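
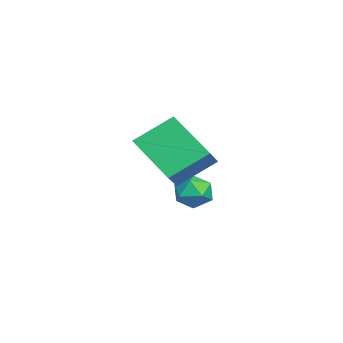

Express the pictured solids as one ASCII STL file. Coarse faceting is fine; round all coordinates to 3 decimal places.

solid 
facet normal -0.603 -0.572 0.556
outer loop
vertex 3.44 -1.125 1.068
vertex 3.105 0.038 1.902
vertex 2.637 -0.899 0.429
endloop
endfacet
facet normal 0.228 -0.791 -0.567
outer loop
vertex 3.735 0.142 -0.582
vertex 3.44 -1.125 1.068
vertex 2.637 -0.899 0.429
endloop
endfacet
facet normal -0.603 -0.572 0.556
outer loop
vertex 2.637 -0.899 0.429
vertex 3.105 0.038 1.902
vertex 2.302 0.264 1.263
endloop
endfacet
facet normal -0.764 0.216 -0.608
outer loop
vertex 2.302 0.264 1.263
vertex 3.735 0.142 -0.582
vertex 2.637 -0.899 0.429
endloop
endfacet
facet normal 0.764 -0.216 0.608
outer loop
vertex 3.44 -1.125 1.068
vertex 4.203 1.079 0.891
vertex 3.105 0.038 1.902
endloop
endfacet
facet normal 0.228 -0.791 -0.567
outer loop
vertex 4.538 -0.084 0.057
vertex 3.44 -1.125 1.068
vertex 3.735 0.142 -0.582
endloop
endfacet
facet normal 0.764 -0.216 0.608
outer loop
vertex 4.538 -0.084 0.057
vertex 4.203 1.079 0.891
vertex 3.44 -1.125 1.068
endloop
endfacet
facet normal -0.228 0.791 0.567
outer loop
vertex 3.105 0.038 1.902
vertex 4.203 1.079 0.891
vertex 2.302 0.264 1.263
endloop
endfacet
facet normal -0.764 0.216 -0.608
outer loop
vertex 3.4 1.305 0.252
vertex 3.735 0.142 -0.582
vertex 2.302 0.264 1.263
endloop
endfacet
facet normal -0.228 0.791 0.567
outer loop
vertex 2.302 0.264 1.263
vertex 4.203 1.079 0.891
vertex 3.4 1.305 0.252
endloop
endfacet
facet normal 0.603 0.572 -0.556
outer loop
vertex 3.4 1.305 0.252
vertex 4.538 -0.084 0.057
vertex 3.735 0.142 -0.582
endloop
endfacet
facet normal 0.603 0.572 -0.556
outer loop
vertex 4.203 1.079 0.891
vertex 4.538 -0.084 0.057
vertex 3.4 1.305 0.252
endloop
endfacet
facet normal -0.557 0.603 0.571
outer loop
vertex -0.287 1.012 -2.352
vertex -0.185 0.592 -1.809
vertex 0.255 1.114 -1.931
endloop
endfacet
facet normal -0.227 0.972 0.057
outer loop
vertex -0.287 1.012 -2.352
vertex 0.255 1.114 -1.931
vertex 0.334 1.173 -2.618
endloop
endfacet
facet normal -0.427 0.701 -0.572
outer loop
vertex -0.287 1.012 -2.352
vertex 0.334 1.173 -2.618
vertex -0.058 0.687 -2.921
endloop
endfacet
facet normal -0.879 0.163 -0.447
outer loop
vertex -0.287 1.012 -2.352
vertex -0.058 0.687 -2.921
vertex -0.379 0.328 -2.421
endloop
endfacet
facet normal -0.960 0.103 0.260
outer loop
vertex -0.287 1.012 -2.352
vertex -0.379 0.328 -2.421
vertex -0.185 0.592 -1.809
endloop
endfacet
facet normal 0.475 0.870 0.129
outer loop
vertex 0.334 1.173 -2.618
vertex 0.255 1.114 -1.931
vertex 0.819 0.852 -2.239
endloop
endfacet
facet normal -0.059 0.274 0.960
outer loop
vertex 0.255 1.114 -1.931
vertex -0.185 0.592 -1.809
vertex 0.498 0.493 -1.739
endloop
endfacet
facet normal -0.711 -0.535 0.456
outer loop
vertex -0.185 0.592 -1.809
vertex -0.379 0.328 -2.421
vertex 0.106 0.007 -2.042
endloop
endfacet
facet normal -0.579 -0.439 -0.687
outer loop
vertex -0.379 0.328 -2.421
vertex -0.058 0.687 -2.921
vertex 0.185 0.066 -2.729
endloop
endfacet
facet normal 0.154 0.431 -0.889
outer loop
vertex -0.058 0.687 -2.921
vertex 0.334 1.173 -2.618
vertex 0.625 0.588 -2.851
endloop
endfacet
facet normal 0.879 -0.163 0.447
outer loop
vertex 0.727 0.168 -2.308
vertex 0.819 0.852 -2.239
vertex 0.498 0.493 -1.739
endloop
endfacet
facet normal 0.427 -0.701 0.572
outer loop
vertex 0.727 0.168 -2.308
vertex 0.498 0.493 -1.739
vertex 0.106 0.007 -2.042
endloop
endfacet
facet normal 0.227 -0.972 -0.057
outer loop
vertex 0.727 0.168 -2.308
vertex 0.106 0.007 -2.042
vertex 0.185 0.066 -2.729
endloop
endfacet
facet normal 0.557 -0.603 -0.571
outer loop
vertex 0.727 0.168 -2.308
vertex 0.185 0.066 -2.729
vertex 0.625 0.588 -2.851
endloop
endfacet
facet normal 0.960 -0.103 -0.260
outer loop
vertex 0.727 0.168 -2.308
vertex 0.625 0.588 -2.851
vertex 0.819 0.852 -2.239
endloop
endfacet
facet normal 0.579 0.439 0.687
outer loop
vertex 0.498 0.493 -1.739
vertex 0.819 0.852 -2.239
vertex 0.255 1.114 -1.931
endloop
endfacet
facet normal -0.154 -0.431 0.889
outer loop
vertex 0.106 0.007 -2.042
vertex 0.498 0.493 -1.739
vertex -0.185 0.592 -1.809
endloop
endfacet
facet normal -0.475 -0.870 -0.129
outer loop
vertex 0.185 0.066 -2.729
vertex 0.106 0.007 -2.042
vertex -0.379 0.328 -2.421
endloop
endfacet
facet normal 0.059 -0.274 -0.960
outer loop
vertex 0.625 0.588 -2.851
vertex 0.185 0.066 -2.729
vertex -0.058 0.687 -2.921
endloop
endfacet
facet normal 0.711 0.535 -0.456
outer loop
vertex 0.819 0.852 -2.239
vertex 0.625 0.588 -2.851
vertex 0.334 1.173 -2.618
endloop
endfacet

endsolid


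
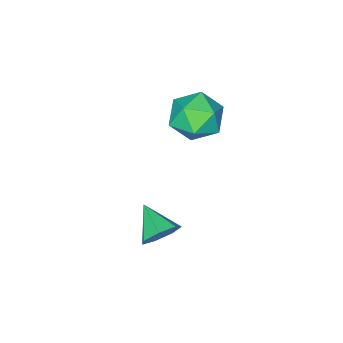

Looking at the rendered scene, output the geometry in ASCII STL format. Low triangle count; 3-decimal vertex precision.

solid 
facet normal 0.195 0.870 -0.453
outer loop
vertex 2.669 -0.076 -3.692
vertex 2.366 -0.297 -4.247
vertex 2.099 0.033 -3.728
endloop
endfacet
facet normal -0.061 0.009 0.998
outer loop
vertex 2.669 -0.076 -3.692
vertex 2.099 0.033 -3.728
vertex 2.134 -1.323 -3.713
endloop
endfacet
facet normal 0.196 0.870 -0.452
outer loop
vertex 2.099 0.033 -3.728
vertex 2.366 -0.297 -4.247
vertex 1.73 -0.106 -4.155
endloop
endfacet
facet normal -0.755 -0.012 0.656
outer loop
vertex 2.099 0.033 -3.728
vertex 1.73 -0.106 -4.155
vertex 2.134 -1.323 -3.713
endloop
endfacet
facet normal 0.196 0.870 -0.452
outer loop
vertex 1.73 -0.106 -4.155
vertex 2.366 -0.297 -4.247
vertex 1.839 -0.389 -4.652
endloop
endfacet
facet normal -0.946 -0.323 -0.024
outer loop
vertex 1.73 -0.106 -4.155
vertex 1.839 -0.389 -4.652
vertex 2.134 -1.323 -3.713
endloop
endfacet
facet normal 0.196 0.870 -0.452
outer loop
vertex 1.839 -0.389 -4.652
vertex 2.366 -0.297 -4.247
vertex 2.345 -0.602 -4.843
endloop
endfacet
facet normal -0.491 -0.690 -0.532
outer loop
vertex 1.839 -0.389 -4.652
vertex 2.345 -0.602 -4.843
vertex 2.134 -1.323 -3.713
endloop
endfacet
facet normal 0.195 0.870 -0.452
outer loop
vertex 2.345 -0.602 -4.843
vertex 2.366 -0.297 -4.247
vertex 2.866 -0.585 -4.586
endloop
endfacet
facet normal 0.265 -0.834 -0.483
outer loop
vertex 2.345 -0.602 -4.843
vertex 2.866 -0.585 -4.586
vertex 2.134 -1.323 -3.713
endloop
endfacet
facet normal 0.195 0.871 -0.452
outer loop
vertex 2.866 -0.585 -4.586
vertex 2.366 -0.297 -4.247
vertex 3.01 -0.351 -4.073
endloop
endfacet
facet normal 0.756 -0.650 0.084
outer loop
vertex 2.866 -0.585 -4.586
vertex 3.01 -0.351 -4.073
vertex 2.134 -1.323 -3.713
endloop
endfacet
facet normal 0.195 0.870 -0.453
outer loop
vertex 3.01 -0.351 -4.073
vertex 2.366 -0.297 -4.247
vertex 2.669 -0.076 -3.692
endloop
endfacet
facet normal 0.610 -0.274 0.744
outer loop
vertex 3.01 -0.351 -4.073
vertex 2.669 -0.076 -3.692
vertex 2.134 -1.323 -3.713
endloop
endfacet
facet normal 0.420 0.763 -0.492
outer loop
vertex -0.767 -2.352 -3.398
vertex -1.368 -1.736 -2.955
vertex -0.513 -1.949 -2.556
endloop
endfacet
facet normal 0.893 0.238 -0.383
outer loop
vertex -0.767 -2.352 -3.398
vertex -0.513 -1.949 -2.556
vertex -0.333 -2.886 -2.718
endloop
endfacet
facet normal 0.636 -0.356 -0.685
outer loop
vertex -0.767 -2.352 -3.398
vertex -0.333 -2.886 -2.718
vertex -1.076 -3.251 -3.218
endloop
endfacet
facet normal 0.004 -0.198 -0.980
outer loop
vertex -0.767 -2.352 -3.398
vertex -1.076 -3.251 -3.218
vertex -1.716 -2.541 -3.364
endloop
endfacet
facet normal -0.129 0.493 -0.860
outer loop
vertex -0.767 -2.352 -3.398
vertex -1.716 -2.541 -3.364
vertex -1.368 -1.736 -2.955
endloop
endfacet
facet normal 0.939 0.125 0.319
outer loop
vertex -0.333 -2.886 -2.718
vertex -0.513 -1.949 -2.556
vertex -0.664 -2.599 -1.856
endloop
endfacet
facet normal 0.175 0.974 0.145
outer loop
vertex -0.513 -1.949 -2.556
vertex -1.368 -1.736 -2.955
vertex -1.304 -1.889 -2.002
endloop
endfacet
facet normal -0.712 0.537 -0.452
outer loop
vertex -1.368 -1.736 -2.955
vertex -1.716 -2.541 -3.364
vertex -2.047 -2.254 -2.502
endloop
endfacet
facet normal -0.496 -0.580 -0.646
outer loop
vertex -1.716 -2.541 -3.364
vertex -1.076 -3.251 -3.218
vertex -1.867 -3.191 -2.664
endloop
endfacet
facet normal 0.524 -0.835 -0.169
outer loop
vertex -1.076 -3.251 -3.218
vertex -0.333 -2.886 -2.718
vertex -1.012 -3.404 -2.265
endloop
endfacet
facet normal -0.004 0.198 0.980
outer loop
vertex -1.613 -2.788 -1.822
vertex -0.664 -2.599 -1.856
vertex -1.304 -1.889 -2.002
endloop
endfacet
facet normal -0.636 0.356 0.685
outer loop
vertex -1.613 -2.788 -1.822
vertex -1.304 -1.889 -2.002
vertex -2.047 -2.254 -2.502
endloop
endfacet
facet normal -0.893 -0.238 0.383
outer loop
vertex -1.613 -2.788 -1.822
vertex -2.047 -2.254 -2.502
vertex -1.867 -3.191 -2.664
endloop
endfacet
facet normal -0.420 -0.763 0.492
outer loop
vertex -1.613 -2.788 -1.822
vertex -1.867 -3.191 -2.664
vertex -1.012 -3.404 -2.265
endloop
endfacet
facet normal 0.129 -0.493 0.860
outer loop
vertex -1.613 -2.788 -1.822
vertex -1.012 -3.404 -2.265
vertex -0.664 -2.599 -1.856
endloop
endfacet
facet normal 0.496 0.580 0.646
outer loop
vertex -1.304 -1.889 -2.002
vertex -0.664 -2.599 -1.856
vertex -0.513 -1.949 -2.556
endloop
endfacet
facet normal -0.524 0.835 0.169
outer loop
vertex -2.047 -2.254 -2.502
vertex -1.304 -1.889 -2.002
vertex -1.368 -1.736 -2.955
endloop
endfacet
facet normal -0.939 -0.125 -0.319
outer loop
vertex -1.867 -3.191 -2.664
vertex -2.047 -2.254 -2.502
vertex -1.716 -2.541 -3.364
endloop
endfacet
facet normal -0.175 -0.974 -0.145
outer loop
vertex -1.012 -3.404 -2.265
vertex -1.867 -3.191 -2.664
vertex -1.076 -3.251 -3.218
endloop
endfacet
facet normal 0.712 -0.537 0.452
outer loop
vertex -0.664 -2.599 -1.856
vertex -1.012 -3.404 -2.265
vertex -0.333 -2.886 -2.718
endloop
endfacet

endsolid


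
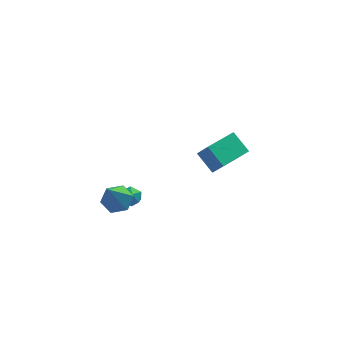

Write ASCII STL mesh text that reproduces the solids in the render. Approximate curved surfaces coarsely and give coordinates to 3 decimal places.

solid 
facet normal 0.247 0.428 -0.869
outer loop
vertex -2.865 -3.486 -0.339
vertex -3.698 -3.396 -0.531
vertex -3.286 -2.772 -0.107
endloop
endfacet
facet normal 0.707 0.196 0.679
outer loop
vertex -2.865 -3.486 -0.339
vertex -3.286 -2.772 -0.107
vertex -4.222 -4.304 1.311
endloop
endfacet
facet normal 0.247 0.428 -0.870
outer loop
vertex -3.286 -2.772 -0.107
vertex -3.698 -3.396 -0.531
vertex -4.119 -2.683 -0.3
endloop
endfacet
facet normal -0.088 0.705 0.704
outer loop
vertex -3.286 -2.772 -0.107
vertex -4.119 -2.683 -0.3
vertex -4.222 -4.304 1.311
endloop
endfacet
facet normal 0.247 0.428 -0.870
outer loop
vertex -4.119 -2.683 -0.3
vertex -3.698 -3.396 -0.531
vertex -4.532 -3.307 -0.724
endloop
endfacet
facet normal -0.876 0.367 0.313
outer loop
vertex -4.119 -2.683 -0.3
vertex -4.532 -3.307 -0.724
vertex -4.222 -4.304 1.311
endloop
endfacet
facet normal 0.247 0.429 -0.869
outer loop
vertex -4.532 -3.307 -0.724
vertex -3.698 -3.396 -0.531
vertex -4.111 -4.02 -0.956
endloop
endfacet
facet normal -0.871 -0.481 -0.103
outer loop
vertex -4.532 -3.307 -0.724
vertex -4.111 -4.02 -0.956
vertex -4.222 -4.304 1.311
endloop
endfacet
facet normal 0.247 0.428 -0.869
outer loop
vertex -4.111 -4.02 -0.956
vertex -3.698 -3.396 -0.531
vertex -3.277 -4.11 -0.763
endloop
endfacet
facet normal -0.077 -0.989 -0.128
outer loop
vertex -4.111 -4.02 -0.956
vertex -3.277 -4.11 -0.763
vertex -4.222 -4.304 1.311
endloop
endfacet
facet normal 0.247 0.428 -0.869
outer loop
vertex -3.277 -4.11 -0.763
vertex -3.698 -3.396 -0.531
vertex -2.865 -3.486 -0.339
endloop
endfacet
facet normal 0.713 -0.650 0.264
outer loop
vertex -3.277 -4.11 -0.763
vertex -2.865 -3.486 -0.339
vertex -4.222 -4.304 1.311
endloop
endfacet
facet normal -0.553 0.567 0.611
outer loop
vertex -3.183 -1.987 -1.365
vertex -3.38 -2.513 -1.055
vertex -2.851 -2.205 -0.862
endloop
endfacet
facet normal 0.024 0.923 0.384
outer loop
vertex -3.183 -1.987 -1.365
vertex -2.851 -2.205 -0.862
vertex -2.542 -1.996 -1.383
endloop
endfacet
facet normal 0.004 0.945 -0.328
outer loop
vertex -3.183 -1.987 -1.365
vertex -2.542 -1.996 -1.383
vertex -2.88 -2.174 -1.899
endloop
endfacet
facet normal -0.586 0.602 -0.543
outer loop
vertex -3.183 -1.987 -1.365
vertex -2.88 -2.174 -1.899
vertex -3.397 -2.494 -1.696
endloop
endfacet
facet normal -0.929 0.369 0.036
outer loop
vertex -3.183 -1.987 -1.365
vertex -3.397 -2.494 -1.696
vertex -3.38 -2.513 -1.055
endloop
endfacet
facet normal 0.601 0.552 0.578
outer loop
vertex -2.542 -1.996 -1.383
vertex -2.851 -2.205 -0.862
vertex -2.343 -2.526 -1.084
endloop
endfacet
facet normal -0.331 -0.023 0.943
outer loop
vertex -2.851 -2.205 -0.862
vertex -3.38 -2.513 -1.055
vertex -2.86 -2.846 -0.881
endloop
endfacet
facet normal -0.939 -0.344 0.015
outer loop
vertex -3.38 -2.513 -1.055
vertex -3.397 -2.494 -1.696
vertex -3.198 -3.024 -1.397
endloop
endfacet
facet normal -0.383 0.033 -0.923
outer loop
vertex -3.397 -2.494 -1.696
vertex -2.88 -2.174 -1.899
vertex -2.889 -2.815 -1.918
endloop
endfacet
facet normal 0.569 0.588 -0.575
outer loop
vertex -2.88 -2.174 -1.899
vertex -2.542 -1.996 -1.383
vertex -2.36 -2.507 -1.725
endloop
endfacet
facet normal 0.586 -0.602 0.543
outer loop
vertex -2.557 -3.033 -1.415
vertex -2.343 -2.526 -1.084
vertex -2.86 -2.846 -0.881
endloop
endfacet
facet normal -0.004 -0.945 0.328
outer loop
vertex -2.557 -3.033 -1.415
vertex -2.86 -2.846 -0.881
vertex -3.198 -3.024 -1.397
endloop
endfacet
facet normal -0.024 -0.923 -0.384
outer loop
vertex -2.557 -3.033 -1.415
vertex -3.198 -3.024 -1.397
vertex -2.889 -2.815 -1.918
endloop
endfacet
facet normal 0.553 -0.567 -0.611
outer loop
vertex -2.557 -3.033 -1.415
vertex -2.889 -2.815 -1.918
vertex -2.36 -2.507 -1.725
endloop
endfacet
facet normal 0.929 -0.369 -0.036
outer loop
vertex -2.557 -3.033 -1.415
vertex -2.36 -2.507 -1.725
vertex -2.343 -2.526 -1.084
endloop
endfacet
facet normal 0.383 -0.033 0.923
outer loop
vertex -2.86 -2.846 -0.881
vertex -2.343 -2.526 -1.084
vertex -2.851 -2.205 -0.862
endloop
endfacet
facet normal -0.569 -0.588 0.575
outer loop
vertex -3.198 -3.024 -1.397
vertex -2.86 -2.846 -0.881
vertex -3.38 -2.513 -1.055
endloop
endfacet
facet normal -0.601 -0.552 -0.578
outer loop
vertex -2.889 -2.815 -1.918
vertex -3.198 -3.024 -1.397
vertex -3.397 -2.494 -1.696
endloop
endfacet
facet normal 0.331 0.023 -0.943
outer loop
vertex -2.36 -2.507 -1.725
vertex -2.889 -2.815 -1.918
vertex -2.88 -2.174 -1.899
endloop
endfacet
facet normal 0.939 0.344 -0.015
outer loop
vertex -2.343 -2.526 -1.084
vertex -2.36 -2.507 -1.725
vertex -2.542 -1.996 -1.383
endloop
endfacet
facet normal -0.448 0.697 0.559
outer loop
vertex 1.863 1.605 -2.17
vertex 3.476 2.68 -2.217
vertex 1.418 2.223 -3.297
endloop
endfacet
facet normal -0.832 -0.555 0.024
outer loop
vertex 2.064 1.22 -4.103
vertex 1.863 1.605 -2.17
vertex 1.418 2.223 -3.297
endloop
endfacet
facet normal -0.448 0.697 0.560
outer loop
vertex 1.418 2.223 -3.297
vertex 3.476 2.68 -2.217
vertex 3.032 3.299 -3.344
endloop
endfacet
facet normal -0.327 0.455 -0.828
outer loop
vertex 3.032 3.299 -3.344
vertex 2.064 1.22 -4.103
vertex 1.418 2.223 -3.297
endloop
endfacet
facet normal 0.327 -0.455 0.828
outer loop
vertex 1.863 1.605 -2.17
vertex 4.122 1.677 -3.023
vertex 3.476 2.68 -2.217
endloop
endfacet
facet normal -0.832 -0.554 0.024
outer loop
vertex 2.508 0.601 -2.976
vertex 1.863 1.605 -2.17
vertex 2.064 1.22 -4.103
endloop
endfacet
facet normal 0.327 -0.455 0.828
outer loop
vertex 2.508 0.601 -2.976
vertex 4.122 1.677 -3.023
vertex 1.863 1.605 -2.17
endloop
endfacet
facet normal 0.832 0.554 -0.023
outer loop
vertex 3.476 2.68 -2.217
vertex 4.122 1.677 -3.023
vertex 3.032 3.299 -3.344
endloop
endfacet
facet normal -0.327 0.455 -0.828
outer loop
vertex 3.677 2.295 -4.15
vertex 2.064 1.22 -4.103
vertex 3.032 3.299 -3.344
endloop
endfacet
facet normal 0.832 0.554 -0.025
outer loop
vertex 3.032 3.299 -3.344
vertex 4.122 1.677 -3.023
vertex 3.677 2.295 -4.15
endloop
endfacet
facet normal 0.448 -0.697 -0.560
outer loop
vertex 3.677 2.295 -4.15
vertex 2.508 0.601 -2.976
vertex 2.064 1.22 -4.103
endloop
endfacet
facet normal 0.448 -0.697 -0.559
outer loop
vertex 4.122 1.677 -3.023
vertex 2.508 0.601 -2.976
vertex 3.677 2.295 -4.15
endloop
endfacet

endsolid


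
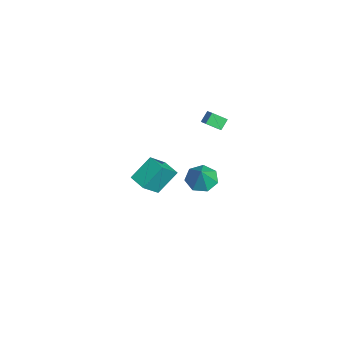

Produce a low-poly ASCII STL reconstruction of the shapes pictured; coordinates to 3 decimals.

solid 
facet normal -0.867 -0.479 0.136
outer loop
vertex 3.212 -2.285 3.425
vertex 2.511 -1.342 2.281
vertex 3.66 -3.445 2.194
endloop
endfacet
facet normal 0.427 -0.575 0.698
outer loop
vertex 4.649 -2.898 2.039
vertex 3.212 -2.285 3.425
vertex 3.66 -3.445 2.194
endloop
endfacet
facet normal -0.867 -0.479 0.135
outer loop
vertex 3.66 -3.445 2.194
vertex 2.511 -1.342 2.281
vertex 2.96 -2.501 1.05
endloop
endfacet
facet normal 0.256 -0.663 -0.704
outer loop
vertex 2.96 -2.501 1.05
vertex 4.649 -2.898 2.039
vertex 3.66 -3.445 2.194
endloop
endfacet
facet normal -0.256 0.663 0.703
outer loop
vertex 3.212 -2.285 3.425
vertex 3.5 -0.795 2.126
vertex 2.511 -1.342 2.281
endloop
endfacet
facet normal 0.427 -0.575 0.697
outer loop
vertex 4.2 -1.739 3.27
vertex 3.212 -2.285 3.425
vertex 4.649 -2.898 2.039
endloop
endfacet
facet normal -0.256 0.663 0.704
outer loop
vertex 4.2 -1.739 3.27
vertex 3.5 -0.795 2.126
vertex 3.212 -2.285 3.425
endloop
endfacet
facet normal -0.427 0.575 -0.697
outer loop
vertex 2.511 -1.342 2.281
vertex 3.5 -0.795 2.126
vertex 2.96 -2.501 1.05
endloop
endfacet
facet normal 0.256 -0.663 -0.703
outer loop
vertex 3.948 -1.955 0.895
vertex 4.649 -2.898 2.039
vertex 2.96 -2.501 1.05
endloop
endfacet
facet normal -0.427 0.575 -0.698
outer loop
vertex 2.96 -2.501 1.05
vertex 3.5 -0.795 2.126
vertex 3.948 -1.955 0.895
endloop
endfacet
facet normal 0.867 0.480 -0.136
outer loop
vertex 3.948 -1.955 0.895
vertex 4.2 -1.739 3.27
vertex 4.649 -2.898 2.039
endloop
endfacet
facet normal 0.867 0.479 -0.136
outer loop
vertex 3.5 -0.795 2.126
vertex 4.2 -1.739 3.27
vertex 3.948 -1.955 0.895
endloop
endfacet
facet normal -0.508 0.111 -0.854
outer loop
vertex -2.531 2.002 -5.008
vertex -3.427 1.789 -4.503
vertex -2.967 2.721 -4.655
endloop
endfacet
facet normal 0.875 0.464 0.135
outer loop
vertex -2.531 2.002 -5.008
vertex -2.967 2.721 -4.655
vertex -2.613 1.611 -3.137
endloop
endfacet
facet normal -0.508 0.111 -0.854
outer loop
vertex -2.967 2.721 -4.655
vertex -3.427 1.789 -4.503
vertex -3.749 2.737 -4.188
endloop
endfacet
facet normal 0.320 0.799 0.509
outer loop
vertex -2.967 2.721 -4.655
vertex -3.749 2.737 -4.188
vertex -2.613 1.611 -3.137
endloop
endfacet
facet normal -0.508 0.111 -0.854
outer loop
vertex -3.749 2.737 -4.188
vertex -3.427 1.789 -4.503
vertex -4.288 2.04 -3.958
endloop
endfacet
facet normal -0.280 0.489 0.826
outer loop
vertex -3.749 2.737 -4.188
vertex -4.288 2.04 -3.958
vertex -2.613 1.611 -3.137
endloop
endfacet
facet normal -0.508 0.111 -0.854
outer loop
vertex -4.288 2.04 -3.958
vertex -3.427 1.789 -4.503
vertex -4.179 1.153 -4.138
endloop
endfacet
facet normal -0.475 -0.231 0.849
outer loop
vertex -4.288 2.04 -3.958
vertex -4.179 1.153 -4.138
vertex -2.613 1.611 -3.137
endloop
endfacet
facet normal -0.509 0.112 -0.854
outer loop
vertex -4.179 1.153 -4.138
vertex -3.427 1.789 -4.503
vertex -3.503 0.746 -4.594
endloop
endfacet
facet normal -0.117 -0.821 0.559
outer loop
vertex -4.179 1.153 -4.138
vertex -3.503 0.746 -4.594
vertex -2.613 1.611 -3.137
endloop
endfacet
facet normal -0.508 0.112 -0.854
outer loop
vertex -3.503 0.746 -4.594
vertex -3.427 1.789 -4.503
vertex -2.77 1.123 -4.981
endloop
endfacet
facet normal 0.522 -0.834 0.176
outer loop
vertex -3.503 0.746 -4.594
vertex -2.77 1.123 -4.981
vertex -2.613 1.611 -3.137
endloop
endfacet
facet normal -0.508 0.112 -0.854
outer loop
vertex -2.77 1.123 -4.981
vertex -3.427 1.789 -4.503
vertex -2.531 2.002 -5.008
endloop
endfacet
facet normal 0.965 -0.263 -0.013
outer loop
vertex -2.77 1.123 -4.981
vertex -2.531 2.002 -5.008
vertex -2.613 1.611 -3.137
endloop
endfacet
facet normal -0.477 0.532 0.699
outer loop
vertex 0.556 1.667 4.701
vertex 0.702 2.532 4.142
vertex -0.233 1.524 4.271
endloop
endfacet
facet normal -0.142 -0.832 0.536
outer loop
vertex 0.158 1.088 3.698
vertex 0.556 1.667 4.701
vertex -0.233 1.524 4.271
endloop
endfacet
facet normal -0.477 0.532 0.700
outer loop
vertex -0.233 1.524 4.271
vertex 0.702 2.532 4.142
vertex -0.087 2.389 3.713
endloop
endfacet
facet normal -0.867 -0.158 -0.472
outer loop
vertex -0.087 2.389 3.713
vertex 0.158 1.088 3.698
vertex -0.233 1.524 4.271
endloop
endfacet
facet normal 0.868 0.158 0.472
outer loop
vertex 0.556 1.667 4.701
vertex 1.093 2.096 3.569
vertex 0.702 2.532 4.142
endloop
endfacet
facet normal -0.141 -0.832 0.536
outer loop
vertex 0.947 1.231 4.127
vertex 0.556 1.667 4.701
vertex 0.158 1.088 3.698
endloop
endfacet
facet normal 0.868 0.158 0.471
outer loop
vertex 0.947 1.231 4.127
vertex 1.093 2.096 3.569
vertex 0.556 1.667 4.701
endloop
endfacet
facet normal 0.141 0.832 -0.537
outer loop
vertex 0.702 2.532 4.142
vertex 1.093 2.096 3.569
vertex -0.087 2.389 3.713
endloop
endfacet
facet normal -0.868 -0.158 -0.471
outer loop
vertex 0.304 1.953 3.139
vertex 0.158 1.088 3.698
vertex -0.087 2.389 3.713
endloop
endfacet
facet normal 0.141 0.832 -0.536
outer loop
vertex -0.087 2.389 3.713
vertex 1.093 2.096 3.569
vertex 0.304 1.953 3.139
endloop
endfacet
facet normal 0.477 -0.532 -0.699
outer loop
vertex 0.304 1.953 3.139
vertex 0.947 1.231 4.127
vertex 0.158 1.088 3.698
endloop
endfacet
facet normal 0.478 -0.532 -0.699
outer loop
vertex 1.093 2.096 3.569
vertex 0.947 1.231 4.127
vertex 0.304 1.953 3.139
endloop
endfacet

endsolid


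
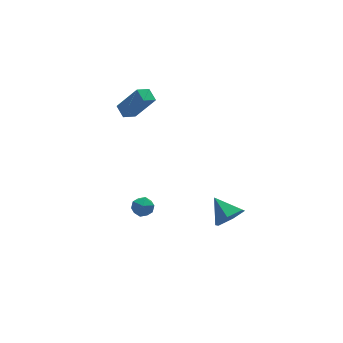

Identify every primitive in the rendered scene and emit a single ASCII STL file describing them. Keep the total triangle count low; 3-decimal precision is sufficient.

solid 
facet normal -0.455 0.376 -0.808
outer loop
vertex -0.544 3.619 1.538
vertex -0.583 4.389 1.918
vertex 0.266 3.836 1.183
endloop
endfacet
facet normal 0.046 -0.896 -0.442
outer loop
vertex 1.143 3.111 2.742
vertex -0.544 3.619 1.538
vertex 0.266 3.836 1.183
endloop
endfacet
facet normal -0.454 0.376 -0.808
outer loop
vertex 0.266 3.836 1.183
vertex -0.583 4.389 1.918
vertex 0.226 4.606 1.564
endloop
endfacet
facet normal 0.890 0.239 -0.389
outer loop
vertex 0.226 4.606 1.564
vertex 1.143 3.111 2.742
vertex 0.266 3.836 1.183
endloop
endfacet
facet normal -0.890 -0.238 0.390
outer loop
vertex -0.544 3.619 1.538
vertex 0.294 3.664 3.477
vertex -0.583 4.389 1.918
endloop
endfacet
facet normal 0.046 -0.895 -0.443
outer loop
vertex 0.334 2.894 3.096
vertex -0.544 3.619 1.538
vertex 1.143 3.111 2.742
endloop
endfacet
facet normal -0.889 -0.239 0.390
outer loop
vertex 0.334 2.894 3.096
vertex 0.294 3.664 3.477
vertex -0.544 3.619 1.538
endloop
endfacet
facet normal -0.047 0.896 0.443
outer loop
vertex -0.583 4.389 1.918
vertex 0.294 3.664 3.477
vertex 0.226 4.606 1.564
endloop
endfacet
facet normal 0.889 0.238 -0.391
outer loop
vertex 1.104 3.881 3.122
vertex 1.143 3.111 2.742
vertex 0.226 4.606 1.564
endloop
endfacet
facet normal -0.046 0.896 0.443
outer loop
vertex 0.226 4.606 1.564
vertex 0.294 3.664 3.477
vertex 1.104 3.881 3.122
endloop
endfacet
facet normal 0.454 -0.376 0.808
outer loop
vertex 1.104 3.881 3.122
vertex 0.334 2.894 3.096
vertex 1.143 3.111 2.742
endloop
endfacet
facet normal 0.455 -0.376 0.807
outer loop
vertex 0.294 3.664 3.477
vertex 0.334 2.894 3.096
vertex 1.104 3.881 3.122
endloop
endfacet
facet normal -0.166 0.923 -0.347
outer loop
vertex -0.422 1.461 -4.496
vertex -1.104 1.431 -4.25
vertex -0.576 1.686 -3.824
endloop
endfacet
facet normal 0.519 0.839 -0.162
outer loop
vertex -0.422 1.461 -4.496
vertex -0.576 1.686 -3.824
vertex 0.021 1.293 -3.947
endloop
endfacet
facet normal 0.785 0.297 -0.543
outer loop
vertex -0.422 1.461 -4.496
vertex 0.021 1.293 -3.947
vertex -0.138 0.795 -4.45
endloop
endfacet
facet normal 0.266 0.047 -0.963
outer loop
vertex -0.422 1.461 -4.496
vertex -0.138 0.795 -4.45
vertex -0.834 0.881 -4.638
endloop
endfacet
facet normal -0.322 0.435 -0.841
outer loop
vertex -0.422 1.461 -4.496
vertex -0.834 0.881 -4.638
vertex -1.104 1.431 -4.25
endloop
endfacet
facet normal 0.541 0.656 0.526
outer loop
vertex 0.021 1.293 -3.947
vertex -0.576 1.686 -3.824
vertex -0.386 1.159 -3.362
endloop
endfacet
facet normal -0.567 0.792 0.228
outer loop
vertex -0.576 1.686 -3.824
vertex -1.104 1.431 -4.25
vertex -1.082 1.245 -3.55
endloop
endfacet
facet normal -0.821 -0.000 -0.571
outer loop
vertex -1.104 1.431 -4.25
vertex -0.834 0.881 -4.638
vertex -1.241 0.747 -4.053
endloop
endfacet
facet normal 0.130 -0.627 -0.768
outer loop
vertex -0.834 0.881 -4.638
vertex -0.138 0.795 -4.45
vertex -0.644 0.354 -4.176
endloop
endfacet
facet normal 0.971 -0.220 -0.089
outer loop
vertex -0.138 0.795 -4.45
vertex 0.021 1.293 -3.947
vertex -0.116 0.609 -3.75
endloop
endfacet
facet normal -0.266 -0.047 0.963
outer loop
vertex -0.798 0.579 -3.504
vertex -0.386 1.159 -3.362
vertex -1.082 1.245 -3.55
endloop
endfacet
facet normal -0.785 -0.297 0.543
outer loop
vertex -0.798 0.579 -3.504
vertex -1.082 1.245 -3.55
vertex -1.241 0.747 -4.053
endloop
endfacet
facet normal -0.519 -0.839 0.162
outer loop
vertex -0.798 0.579 -3.504
vertex -1.241 0.747 -4.053
vertex -0.644 0.354 -4.176
endloop
endfacet
facet normal 0.166 -0.923 0.347
outer loop
vertex -0.798 0.579 -3.504
vertex -0.644 0.354 -4.176
vertex -0.116 0.609 -3.75
endloop
endfacet
facet normal 0.322 -0.435 0.841
outer loop
vertex -0.798 0.579 -3.504
vertex -0.116 0.609 -3.75
vertex -0.386 1.159 -3.362
endloop
endfacet
facet normal -0.130 0.627 0.768
outer loop
vertex -1.082 1.245 -3.55
vertex -0.386 1.159 -3.362
vertex -0.576 1.686 -3.824
endloop
endfacet
facet normal -0.971 0.220 0.089
outer loop
vertex -1.241 0.747 -4.053
vertex -1.082 1.245 -3.55
vertex -1.104 1.431 -4.25
endloop
endfacet
facet normal -0.541 -0.656 -0.526
outer loop
vertex -0.644 0.354 -4.176
vertex -1.241 0.747 -4.053
vertex -0.834 0.881 -4.638
endloop
endfacet
facet normal 0.567 -0.792 -0.228
outer loop
vertex -0.116 0.609 -3.75
vertex -0.644 0.354 -4.176
vertex -0.138 0.795 -4.45
endloop
endfacet
facet normal 0.821 0.000 0.571
outer loop
vertex -0.386 1.159 -3.362
vertex -0.116 0.609 -3.75
vertex 0.021 1.293 -3.947
endloop
endfacet
facet normal 0.212 -0.818 -0.534
outer loop
vertex 2.692 -3.136 -2.884
vertex 2.24 -3.678 -2.233
vertex 1.754 -3.317 -2.979
endloop
endfacet
facet normal -0.120 0.870 -0.478
outer loop
vertex 2.692 -3.136 -2.884
vertex 1.754 -3.317 -2.979
vertex 1.92 -2.442 -1.427
endloop
endfacet
facet normal 0.212 -0.818 -0.534
outer loop
vertex 1.754 -3.317 -2.979
vertex 2.24 -3.678 -2.233
vertex 1.302 -3.859 -2.328
endloop
endfacet
facet normal -0.852 0.489 -0.185
outer loop
vertex 1.754 -3.317 -2.979
vertex 1.302 -3.859 -2.328
vertex 1.92 -2.442 -1.427
endloop
endfacet
facet normal 0.212 -0.818 -0.535
outer loop
vertex 1.302 -3.859 -2.328
vertex 2.24 -3.678 -2.233
vertex 1.788 -4.22 -1.583
endloop
endfacet
facet normal -0.834 0.014 0.551
outer loop
vertex 1.302 -3.859 -2.328
vertex 1.788 -4.22 -1.583
vertex 1.92 -2.442 -1.427
endloop
endfacet
facet normal 0.213 -0.818 -0.534
outer loop
vertex 1.788 -4.22 -1.583
vertex 2.24 -3.678 -2.233
vertex 2.726 -4.038 -1.488
endloop
endfacet
facet normal -0.085 -0.081 0.993
outer loop
vertex 1.788 -4.22 -1.583
vertex 2.726 -4.038 -1.488
vertex 1.92 -2.442 -1.427
endloop
endfacet
facet normal 0.212 -0.818 -0.534
outer loop
vertex 2.726 -4.038 -1.488
vertex 2.24 -3.678 -2.233
vertex 3.178 -3.496 -2.139
endloop
endfacet
facet normal 0.648 0.300 0.700
outer loop
vertex 2.726 -4.038 -1.488
vertex 3.178 -3.496 -2.139
vertex 1.92 -2.442 -1.427
endloop
endfacet
facet normal 0.212 -0.818 -0.534
outer loop
vertex 3.178 -3.496 -2.139
vertex 2.24 -3.678 -2.233
vertex 2.692 -3.136 -2.884
endloop
endfacet
facet normal 0.630 0.776 -0.036
outer loop
vertex 3.178 -3.496 -2.139
vertex 2.692 -3.136 -2.884
vertex 1.92 -2.442 -1.427
endloop
endfacet

endsolid


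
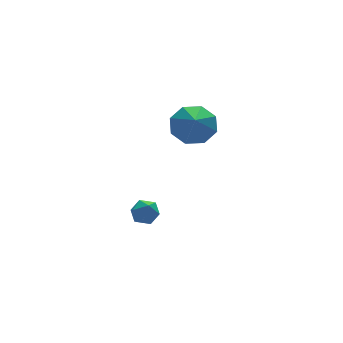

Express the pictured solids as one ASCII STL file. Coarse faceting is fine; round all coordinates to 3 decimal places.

solid 
facet normal 0.307 0.704 -0.640
outer loop
vertex -1.072 -1.093 1.075
vertex -1.791 -0.545 1.333
vertex -0.906 -0.663 1.628
endloop
endfacet
facet normal 0.643 -0.686 0.340
outer loop
vertex -1.072 -1.093 1.075
vertex -0.906 -0.663 1.628
vertex -2.249 -1.595 2.287
endloop
endfacet
facet normal 0.307 0.705 -0.640
outer loop
vertex -0.906 -0.663 1.628
vertex -1.791 -0.545 1.333
vertex -1.259 -0.164 2.008
endloop
endfacet
facet normal 0.550 -0.224 0.805
outer loop
vertex -0.906 -0.663 1.628
vertex -1.259 -0.164 2.008
vertex -2.249 -1.595 2.287
endloop
endfacet
facet normal 0.306 0.705 -0.640
outer loop
vertex -1.259 -0.164 2.008
vertex -1.791 -0.545 1.333
vertex -1.923 0.111 1.993
endloop
endfacet
facet normal 0.045 0.161 0.986
outer loop
vertex -1.259 -0.164 2.008
vertex -1.923 0.111 1.993
vertex -2.249 -1.595 2.287
endloop
endfacet
facet normal 0.308 0.705 -0.639
outer loop
vertex -1.923 0.111 1.993
vertex -1.791 -0.545 1.333
vertex -2.51 0.003 1.591
endloop
endfacet
facet normal -0.578 0.245 0.778
outer loop
vertex -1.923 0.111 1.993
vertex -2.51 0.003 1.591
vertex -2.249 -1.595 2.287
endloop
endfacet
facet normal 0.307 0.704 -0.641
outer loop
vertex -2.51 0.003 1.591
vertex -1.791 -0.545 1.333
vertex -2.676 -0.427 1.039
endloop
endfacet
facet normal -0.952 -0.023 0.304
outer loop
vertex -2.51 0.003 1.591
vertex -2.676 -0.427 1.039
vertex -2.249 -1.595 2.287
endloop
endfacet
facet normal 0.307 0.704 -0.640
outer loop
vertex -2.676 -0.427 1.039
vertex -1.791 -0.545 1.333
vertex -2.323 -0.926 0.659
endloop
endfacet
facet normal -0.859 -0.486 -0.161
outer loop
vertex -2.676 -0.427 1.039
vertex -2.323 -0.926 0.659
vertex -2.249 -1.595 2.287
endloop
endfacet
facet normal 0.307 0.704 -0.640
outer loop
vertex -2.323 -0.926 0.659
vertex -1.791 -0.545 1.333
vertex -1.659 -1.202 0.674
endloop
endfacet
facet normal -0.354 -0.871 -0.342
outer loop
vertex -2.323 -0.926 0.659
vertex -1.659 -1.202 0.674
vertex -2.249 -1.595 2.287
endloop
endfacet
facet normal 0.307 0.704 -0.640
outer loop
vertex -1.659 -1.202 0.674
vertex -1.791 -0.545 1.333
vertex -1.072 -1.093 1.075
endloop
endfacet
facet normal 0.269 -0.954 -0.134
outer loop
vertex -1.659 -1.202 0.674
vertex -1.072 -1.093 1.075
vertex -2.249 -1.595 2.287
endloop
endfacet
facet normal -0.500 -0.620 0.605
outer loop
vertex -4.004 0.139 -3.224
vertex -3.714 -0.363 -3.499
vertex -3.449 -0.079 -2.989
endloop
endfacet
facet normal -0.387 0.008 0.922
outer loop
vertex -4.004 0.139 -3.224
vertex -3.449 -0.079 -2.989
vertex -3.551 0.552 -3.037
endloop
endfacet
facet normal -0.683 0.515 0.517
outer loop
vertex -4.004 0.139 -3.224
vertex -3.551 0.552 -3.037
vertex -3.879 0.659 -3.577
endloop
endfacet
facet normal -0.978 0.201 -0.051
outer loop
vertex -4.004 0.139 -3.224
vertex -3.879 0.659 -3.577
vertex -3.98 0.094 -3.863
endloop
endfacet
facet normal -0.865 -0.501 0.003
outer loop
vertex -4.004 0.139 -3.224
vertex -3.98 0.094 -3.863
vertex -3.714 -0.363 -3.499
endloop
endfacet
facet normal 0.316 0.123 0.941
outer loop
vertex -3.551 0.552 -3.037
vertex -3.449 -0.079 -2.989
vertex -2.98 0.306 -3.197
endloop
endfacet
facet normal 0.136 -0.894 0.427
outer loop
vertex -3.449 -0.079 -2.989
vertex -3.714 -0.363 -3.499
vertex -3.081 -0.259 -3.483
endloop
endfacet
facet normal -0.456 -0.702 -0.548
outer loop
vertex -3.714 -0.363 -3.499
vertex -3.98 0.094 -3.863
vertex -3.409 -0.152 -4.023
endloop
endfacet
facet normal -0.639 0.435 -0.634
outer loop
vertex -3.98 0.094 -3.863
vertex -3.879 0.659 -3.577
vertex -3.511 0.479 -4.071
endloop
endfacet
facet normal -0.162 0.944 0.286
outer loop
vertex -3.879 0.659 -3.577
vertex -3.551 0.552 -3.037
vertex -3.246 0.763 -3.561
endloop
endfacet
facet normal 0.978 -0.201 0.051
outer loop
vertex -2.956 0.261 -3.836
vertex -2.98 0.306 -3.197
vertex -3.081 -0.259 -3.483
endloop
endfacet
facet normal 0.683 -0.515 -0.517
outer loop
vertex -2.956 0.261 -3.836
vertex -3.081 -0.259 -3.483
vertex -3.409 -0.152 -4.023
endloop
endfacet
facet normal 0.387 -0.008 -0.922
outer loop
vertex -2.956 0.261 -3.836
vertex -3.409 -0.152 -4.023
vertex -3.511 0.479 -4.071
endloop
endfacet
facet normal 0.500 0.620 -0.605
outer loop
vertex -2.956 0.261 -3.836
vertex -3.511 0.479 -4.071
vertex -3.246 0.763 -3.561
endloop
endfacet
facet normal 0.865 0.501 -0.003
outer loop
vertex -2.956 0.261 -3.836
vertex -3.246 0.763 -3.561
vertex -2.98 0.306 -3.197
endloop
endfacet
facet normal 0.639 -0.435 0.634
outer loop
vertex -3.081 -0.259 -3.483
vertex -2.98 0.306 -3.197
vertex -3.449 -0.079 -2.989
endloop
endfacet
facet normal 0.162 -0.944 -0.286
outer loop
vertex -3.409 -0.152 -4.023
vertex -3.081 -0.259 -3.483
vertex -3.714 -0.363 -3.499
endloop
endfacet
facet normal -0.316 -0.123 -0.941
outer loop
vertex -3.511 0.479 -4.071
vertex -3.409 -0.152 -4.023
vertex -3.98 0.094 -3.863
endloop
endfacet
facet normal -0.136 0.894 -0.427
outer loop
vertex -3.246 0.763 -3.561
vertex -3.511 0.479 -4.071
vertex -3.879 0.659 -3.577
endloop
endfacet
facet normal 0.456 0.702 0.548
outer loop
vertex -2.98 0.306 -3.197
vertex -3.246 0.763 -3.561
vertex -3.551 0.552 -3.037
endloop
endfacet

endsolid


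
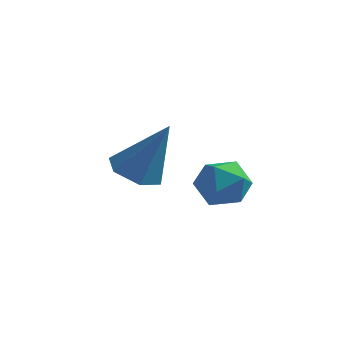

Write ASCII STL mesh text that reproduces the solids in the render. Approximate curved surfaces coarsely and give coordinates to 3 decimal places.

solid 
facet normal -0.709 -0.275 0.649
outer loop
vertex -1.276 2.145 2.718
vertex -1.308 1.384 2.361
vertex -0.779 1.527 2.999
endloop
endfacet
facet normal -0.272 0.209 0.939
outer loop
vertex -1.276 2.145 2.718
vertex -0.779 1.527 2.999
vertex -0.474 2.307 2.914
endloop
endfacet
facet normal -0.291 0.795 0.532
outer loop
vertex -1.276 2.145 2.718
vertex -0.474 2.307 2.914
vertex -0.814 2.645 2.223
endloop
endfacet
facet normal -0.739 0.674 -0.010
outer loop
vertex -1.276 2.145 2.718
vertex -0.814 2.645 2.223
vertex -1.329 2.075 1.881
endloop
endfacet
facet normal -0.998 0.013 0.062
outer loop
vertex -1.276 2.145 2.718
vertex -1.329 2.075 1.881
vertex -1.308 1.384 2.361
endloop
endfacet
facet normal 0.391 -0.053 0.919
outer loop
vertex -0.474 2.307 2.914
vertex -0.779 1.527 2.999
vertex -0.011 1.645 2.679
endloop
endfacet
facet normal -0.316 -0.835 0.450
outer loop
vertex -0.779 1.527 2.999
vertex -1.308 1.384 2.361
vertex -0.526 1.075 2.337
endloop
endfacet
facet normal -0.783 -0.371 -0.499
outer loop
vertex -1.308 1.384 2.361
vertex -1.329 2.075 1.881
vertex -0.866 1.413 1.646
endloop
endfacet
facet normal -0.364 0.699 -0.616
outer loop
vertex -1.329 2.075 1.881
vertex -0.814 2.645 2.223
vertex -0.561 2.193 1.561
endloop
endfacet
facet normal 0.362 0.895 0.260
outer loop
vertex -0.814 2.645 2.223
vertex -0.474 2.307 2.914
vertex -0.032 2.336 2.199
endloop
endfacet
facet normal 0.739 -0.674 0.010
outer loop
vertex -0.064 1.575 1.842
vertex -0.011 1.645 2.679
vertex -0.526 1.075 2.337
endloop
endfacet
facet normal 0.291 -0.795 -0.532
outer loop
vertex -0.064 1.575 1.842
vertex -0.526 1.075 2.337
vertex -0.866 1.413 1.646
endloop
endfacet
facet normal 0.272 -0.209 -0.939
outer loop
vertex -0.064 1.575 1.842
vertex -0.866 1.413 1.646
vertex -0.561 2.193 1.561
endloop
endfacet
facet normal 0.709 0.275 -0.649
outer loop
vertex -0.064 1.575 1.842
vertex -0.561 2.193 1.561
vertex -0.032 2.336 2.199
endloop
endfacet
facet normal 0.998 -0.013 -0.062
outer loop
vertex -0.064 1.575 1.842
vertex -0.032 2.336 2.199
vertex -0.011 1.645 2.679
endloop
endfacet
facet normal 0.364 -0.699 0.616
outer loop
vertex -0.526 1.075 2.337
vertex -0.011 1.645 2.679
vertex -0.779 1.527 2.999
endloop
endfacet
facet normal -0.362 -0.895 -0.260
outer loop
vertex -0.866 1.413 1.646
vertex -0.526 1.075 2.337
vertex -1.308 1.384 2.361
endloop
endfacet
facet normal -0.391 0.053 -0.919
outer loop
vertex -0.561 2.193 1.561
vertex -0.866 1.413 1.646
vertex -1.329 2.075 1.881
endloop
endfacet
facet normal 0.316 0.835 -0.450
outer loop
vertex -0.032 2.336 2.199
vertex -0.561 2.193 1.561
vertex -0.814 2.645 2.223
endloop
endfacet
facet normal 0.783 0.371 0.499
outer loop
vertex -0.011 1.645 2.679
vertex -0.032 2.336 2.199
vertex -0.474 2.307 2.914
endloop
endfacet
facet normal -0.459 -0.126 -0.880
outer loop
vertex -2.949 3.093 1.276
vertex -3.688 3.034 1.67
vertex -3.407 3.784 1.416
endloop
endfacet
facet normal 0.817 0.565 -0.118
outer loop
vertex -2.949 3.093 1.276
vertex -3.407 3.784 1.416
vertex -2.772 3.286 3.43
endloop
endfacet
facet normal -0.459 -0.126 -0.880
outer loop
vertex -3.407 3.784 1.416
vertex -3.688 3.034 1.67
vertex -4.146 3.724 1.81
endloop
endfacet
facet normal 0.042 0.973 0.227
outer loop
vertex -3.407 3.784 1.416
vertex -4.146 3.724 1.81
vertex -2.772 3.286 3.43
endloop
endfacet
facet normal -0.458 -0.126 -0.880
outer loop
vertex -4.146 3.724 1.81
vertex -3.688 3.034 1.67
vertex -4.428 2.975 2.064
endloop
endfacet
facet normal -0.617 0.451 0.645
outer loop
vertex -4.146 3.724 1.81
vertex -4.428 2.975 2.064
vertex -2.772 3.286 3.43
endloop
endfacet
facet normal -0.458 -0.126 -0.880
outer loop
vertex -4.428 2.975 2.064
vertex -3.688 3.034 1.67
vertex -3.97 2.285 1.924
endloop
endfacet
facet normal -0.503 -0.480 0.719
outer loop
vertex -4.428 2.975 2.064
vertex -3.97 2.285 1.924
vertex -2.772 3.286 3.43
endloop
endfacet
facet normal -0.458 -0.126 -0.880
outer loop
vertex -3.97 2.285 1.924
vertex -3.688 3.034 1.67
vertex -3.23 2.344 1.53
endloop
endfacet
facet normal 0.270 -0.887 0.375
outer loop
vertex -3.97 2.285 1.924
vertex -3.23 2.344 1.53
vertex -2.772 3.286 3.43
endloop
endfacet
facet normal -0.459 -0.126 -0.880
outer loop
vertex -3.23 2.344 1.53
vertex -3.688 3.034 1.67
vertex -2.949 3.093 1.276
endloop
endfacet
facet normal 0.930 -0.364 -0.044
outer loop
vertex -3.23 2.344 1.53
vertex -2.949 3.093 1.276
vertex -2.772 3.286 3.43
endloop
endfacet

endsolid


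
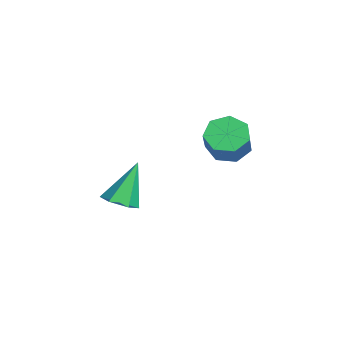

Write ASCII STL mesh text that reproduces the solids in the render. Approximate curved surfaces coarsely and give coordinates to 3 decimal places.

solid 
facet normal -0.636 0.186 -0.749
outer loop
vertex 3.818 2.241 -0.615
vertex 3.217 2.104 -0.138
vertex 3.581 2.779 -0.28
endloop
endfacet
facet normal 0.687 0.577 -0.441
outer loop
vertex 3.818 2.241 -0.615
vertex 3.581 2.779 -0.28
vertex 4.665 1.993 0.38
endloop
endfacet
facet normal 0.687 0.578 -0.440
outer loop
vertex 4.665 1.993 0.38
vertex 3.581 2.779 -0.28
vertex 4.428 2.531 0.716
endloop
endfacet
facet normal 0.637 -0.187 0.748
outer loop
vertex 4.665 1.993 0.38
vertex 4.428 2.531 0.716
vertex 4.063 1.856 0.858
endloop
endfacet
facet normal -0.637 0.186 -0.748
outer loop
vertex 3.581 2.779 -0.28
vertex 3.217 2.104 -0.138
vertex 3.07 2.809 0.163
endloop
endfacet
facet normal 0.155 0.981 0.112
outer loop
vertex 3.581 2.779 -0.28
vertex 3.07 2.809 0.163
vertex 4.428 2.531 0.716
endloop
endfacet
facet normal 0.155 0.981 0.113
outer loop
vertex 4.428 2.531 0.716
vertex 3.07 2.809 0.163
vertex 3.916 2.561 1.158
endloop
endfacet
facet normal 0.636 -0.186 0.749
outer loop
vertex 4.428 2.531 0.716
vertex 3.916 2.561 1.158
vertex 4.063 1.856 0.858
endloop
endfacet
facet normal -0.636 0.187 -0.748
outer loop
vertex 3.07 2.809 0.163
vertex 3.217 2.104 -0.138
vertex 2.669 2.308 0.379
endloop
endfacet
facet normal -0.494 0.646 0.581
outer loop
vertex 3.07 2.809 0.163
vertex 2.669 2.308 0.379
vertex 3.916 2.561 1.158
endloop
endfacet
facet normal -0.494 0.646 0.582
outer loop
vertex 3.916 2.561 1.158
vertex 2.669 2.308 0.379
vertex 3.516 2.06 1.374
endloop
endfacet
facet normal 0.637 -0.186 0.748
outer loop
vertex 3.916 2.561 1.158
vertex 3.516 2.06 1.374
vertex 4.063 1.856 0.858
endloop
endfacet
facet normal -0.637 0.186 -0.748
outer loop
vertex 2.669 2.308 0.379
vertex 3.217 2.104 -0.138
vertex 2.681 1.653 0.206
endloop
endfacet
facet normal -0.771 -0.176 0.612
outer loop
vertex 2.669 2.308 0.379
vertex 2.681 1.653 0.206
vertex 3.516 2.06 1.374
endloop
endfacet
facet normal -0.771 -0.176 0.612
outer loop
vertex 3.516 2.06 1.374
vertex 2.681 1.653 0.206
vertex 3.528 1.406 1.201
endloop
endfacet
facet normal 0.637 -0.186 0.748
outer loop
vertex 3.516 2.06 1.374
vertex 3.528 1.406 1.201
vertex 4.063 1.856 0.858
endloop
endfacet
facet normal -0.637 0.187 -0.748
outer loop
vertex 2.681 1.653 0.206
vertex 3.217 2.104 -0.138
vertex 3.096 1.338 -0.226
endloop
endfacet
facet normal -0.467 -0.865 0.183
outer loop
vertex 2.681 1.653 0.206
vertex 3.096 1.338 -0.226
vertex 3.528 1.406 1.201
endloop
endfacet
facet normal -0.467 -0.865 0.183
outer loop
vertex 3.528 1.406 1.201
vertex 3.096 1.338 -0.226
vertex 3.943 1.091 0.77
endloop
endfacet
facet normal 0.636 -0.186 0.749
outer loop
vertex 3.528 1.406 1.201
vertex 3.943 1.091 0.77
vertex 4.063 1.856 0.858
endloop
endfacet
facet normal -0.636 0.187 -0.748
outer loop
vertex 3.096 1.338 -0.226
vertex 3.217 2.104 -0.138
vertex 3.602 1.6 -0.591
endloop
endfacet
facet normal 0.190 -0.903 -0.385
outer loop
vertex 3.096 1.338 -0.226
vertex 3.602 1.6 -0.591
vertex 3.943 1.091 0.77
endloop
endfacet
facet normal 0.188 -0.904 -0.385
outer loop
vertex 3.943 1.091 0.77
vertex 3.602 1.6 -0.591
vertex 4.449 1.352 0.404
endloop
endfacet
facet normal 0.637 -0.186 0.748
outer loop
vertex 3.943 1.091 0.77
vertex 4.449 1.352 0.404
vertex 4.063 1.856 0.858
endloop
endfacet
facet normal -0.636 0.186 -0.748
outer loop
vertex 3.602 1.6 -0.591
vertex 3.217 2.104 -0.138
vertex 3.818 2.241 -0.615
endloop
endfacet
facet normal 0.702 -0.261 -0.663
outer loop
vertex 3.602 1.6 -0.591
vertex 3.818 2.241 -0.615
vertex 4.449 1.352 0.404
endloop
endfacet
facet normal 0.702 -0.261 -0.663
outer loop
vertex 4.449 1.352 0.404
vertex 3.818 2.241 -0.615
vertex 4.665 1.993 0.38
endloop
endfacet
facet normal 0.637 -0.187 0.748
outer loop
vertex 4.449 1.352 0.404
vertex 4.665 1.993 0.38
vertex 4.063 1.856 0.858
endloop
endfacet
facet normal 0.314 -0.403 -0.859
outer loop
vertex 1.859 -1.022 -3.656
vertex 1.198 -1.239 -3.796
vertex 1.416 -0.6 -4.016
endloop
endfacet
facet normal 0.578 0.788 0.213
outer loop
vertex 1.859 -1.022 -3.656
vertex 1.416 -0.6 -4.016
vertex 0.622 -0.501 -2.224
endloop
endfacet
facet normal 0.314 -0.403 -0.859
outer loop
vertex 1.416 -0.6 -4.016
vertex 1.198 -1.239 -3.796
vertex 0.755 -0.817 -4.156
endloop
endfacet
facet normal -0.274 0.946 -0.174
outer loop
vertex 1.416 -0.6 -4.016
vertex 0.755 -0.817 -4.156
vertex 0.622 -0.501 -2.224
endloop
endfacet
facet normal 0.315 -0.402 -0.860
outer loop
vertex 0.755 -0.817 -4.156
vertex 1.198 -1.239 -3.796
vertex 0.537 -1.456 -3.937
endloop
endfacet
facet normal -0.952 0.286 -0.112
outer loop
vertex 0.755 -0.817 -4.156
vertex 0.537 -1.456 -3.937
vertex 0.622 -0.501 -2.224
endloop
endfacet
facet normal 0.316 -0.403 -0.859
outer loop
vertex 0.537 -1.456 -3.937
vertex 1.198 -1.239 -3.796
vertex 0.98 -1.878 -3.576
endloop
endfacet
facet normal -0.779 -0.531 0.335
outer loop
vertex 0.537 -1.456 -3.937
vertex 0.98 -1.878 -3.576
vertex 0.622 -0.501 -2.224
endloop
endfacet
facet normal 0.314 -0.403 -0.859
outer loop
vertex 0.98 -1.878 -3.576
vertex 1.198 -1.239 -3.796
vertex 1.641 -1.661 -3.436
endloop
endfacet
facet normal 0.073 -0.689 0.721
outer loop
vertex 0.98 -1.878 -3.576
vertex 1.641 -1.661 -3.436
vertex 0.622 -0.501 -2.224
endloop
endfacet
facet normal 0.314 -0.403 -0.859
outer loop
vertex 1.641 -1.661 -3.436
vertex 1.198 -1.239 -3.796
vertex 1.859 -1.022 -3.656
endloop
endfacet
facet normal 0.751 -0.029 0.659
outer loop
vertex 1.641 -1.661 -3.436
vertex 1.859 -1.022 -3.656
vertex 0.622 -0.501 -2.224
endloop
endfacet

endsolid


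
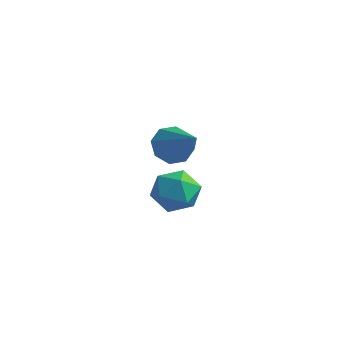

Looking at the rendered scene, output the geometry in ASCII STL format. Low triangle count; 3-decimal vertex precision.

solid 
facet normal -0.713 0.352 -0.606
outer loop
vertex 0.009 0.515 -2.609
vertex -0.562 0.511 -1.94
vertex 0.007 1.097 -2.269
endloop
endfacet
facet normal 0.911 0.211 -0.355
outer loop
vertex 0.009 0.515 -2.609
vertex 0.007 1.097 -2.269
vertex 0.942 -0.231 -0.66
endloop
endfacet
facet normal -0.713 0.352 -0.607
outer loop
vertex 0.007 1.097 -2.269
vertex -0.562 0.511 -1.94
vertex -0.329 1.335 -1.736
endloop
endfacet
facet normal 0.716 0.682 0.147
outer loop
vertex 0.007 1.097 -2.269
vertex -0.329 1.335 -1.736
vertex 0.942 -0.231 -0.66
endloop
endfacet
facet normal -0.713 0.352 -0.607
outer loop
vertex -0.329 1.335 -1.736
vertex -0.562 0.511 -1.94
vertex -0.801 1.091 -1.323
endloop
endfacet
facet normal 0.253 0.679 0.690
outer loop
vertex -0.329 1.335 -1.736
vertex -0.801 1.091 -1.323
vertex 0.942 -0.231 -0.66
endloop
endfacet
facet normal -0.713 0.351 -0.607
outer loop
vertex -0.801 1.091 -1.323
vertex -0.562 0.511 -1.94
vertex -1.133 0.507 -1.271
endloop
endfacet
facet normal -0.209 0.204 0.956
outer loop
vertex -0.801 1.091 -1.323
vertex -1.133 0.507 -1.271
vertex 0.942 -0.231 -0.66
endloop
endfacet
facet normal -0.713 0.352 -0.606
outer loop
vertex -1.133 0.507 -1.271
vertex -0.562 0.511 -1.94
vertex -1.131 -0.074 -1.611
endloop
endfacet
facet normal -0.398 -0.464 0.791
outer loop
vertex -1.133 0.507 -1.271
vertex -1.131 -0.074 -1.611
vertex 0.942 -0.231 -0.66
endloop
endfacet
facet normal -0.713 0.352 -0.607
outer loop
vertex -1.131 -0.074 -1.611
vertex -0.562 0.511 -1.94
vertex -0.795 -0.312 -2.144
endloop
endfacet
facet normal -0.204 -0.935 0.289
outer loop
vertex -1.131 -0.074 -1.611
vertex -0.795 -0.312 -2.144
vertex 0.942 -0.231 -0.66
endloop
endfacet
facet normal -0.713 0.352 -0.607
outer loop
vertex -0.795 -0.312 -2.144
vertex -0.562 0.511 -1.94
vertex -0.323 -0.068 -2.557
endloop
endfacet
facet normal 0.260 -0.932 -0.253
outer loop
vertex -0.795 -0.312 -2.144
vertex -0.323 -0.068 -2.557
vertex 0.942 -0.231 -0.66
endloop
endfacet
facet normal -0.713 0.352 -0.606
outer loop
vertex -0.323 -0.068 -2.557
vertex -0.562 0.511 -1.94
vertex 0.009 0.515 -2.609
endloop
endfacet
facet normal 0.721 -0.457 -0.520
outer loop
vertex -0.323 -0.068 -2.557
vertex 0.009 0.515 -2.609
vertex 0.942 -0.231 -0.66
endloop
endfacet
facet normal -0.360 0.904 0.230
outer loop
vertex 2.344 -2.779 -1.259
vertex 1.511 -3.175 -1.006
vertex 2.204 -3.064 -0.356
endloop
endfacet
facet normal 0.346 0.878 0.331
outer loop
vertex 2.344 -2.779 -1.259
vertex 2.204 -3.064 -0.356
vertex 3.042 -3.232 -0.786
endloop
endfacet
facet normal 0.651 0.702 -0.289
outer loop
vertex 2.344 -2.779 -1.259
vertex 3.042 -3.232 -0.786
vertex 2.867 -3.447 -1.702
endloop
endfacet
facet normal 0.135 0.619 -0.774
outer loop
vertex 2.344 -2.779 -1.259
vertex 2.867 -3.447 -1.702
vertex 1.92 -3.411 -1.838
endloop
endfacet
facet normal -0.491 0.744 -0.453
outer loop
vertex 2.344 -2.779 -1.259
vertex 1.92 -3.411 -1.838
vertex 1.511 -3.175 -1.006
endloop
endfacet
facet normal 0.482 0.357 0.800
outer loop
vertex 3.042 -3.232 -0.786
vertex 2.204 -3.064 -0.356
vertex 2.64 -3.909 -0.242
endloop
endfacet
facet normal -0.660 0.400 0.636
outer loop
vertex 2.204 -3.064 -0.356
vertex 1.511 -3.175 -1.006
vertex 1.693 -3.873 -0.378
endloop
endfacet
facet normal -0.872 0.141 -0.469
outer loop
vertex 1.511 -3.175 -1.006
vertex 1.92 -3.411 -1.838
vertex 1.518 -4.088 -1.294
endloop
endfacet
facet normal 0.140 -0.061 -0.988
outer loop
vertex 1.92 -3.411 -1.838
vertex 2.867 -3.447 -1.702
vertex 2.356 -4.256 -1.724
endloop
endfacet
facet normal 0.976 0.072 -0.203
outer loop
vertex 2.867 -3.447 -1.702
vertex 3.042 -3.232 -0.786
vertex 3.049 -4.145 -1.074
endloop
endfacet
facet normal -0.135 -0.619 0.774
outer loop
vertex 2.216 -4.541 -0.821
vertex 2.64 -3.909 -0.242
vertex 1.693 -3.873 -0.378
endloop
endfacet
facet normal -0.651 -0.702 0.289
outer loop
vertex 2.216 -4.541 -0.821
vertex 1.693 -3.873 -0.378
vertex 1.518 -4.088 -1.294
endloop
endfacet
facet normal -0.346 -0.878 -0.331
outer loop
vertex 2.216 -4.541 -0.821
vertex 1.518 -4.088 -1.294
vertex 2.356 -4.256 -1.724
endloop
endfacet
facet normal 0.360 -0.904 -0.230
outer loop
vertex 2.216 -4.541 -0.821
vertex 2.356 -4.256 -1.724
vertex 3.049 -4.145 -1.074
endloop
endfacet
facet normal 0.491 -0.744 0.453
outer loop
vertex 2.216 -4.541 -0.821
vertex 3.049 -4.145 -1.074
vertex 2.64 -3.909 -0.242
endloop
endfacet
facet normal -0.140 0.061 0.988
outer loop
vertex 1.693 -3.873 -0.378
vertex 2.64 -3.909 -0.242
vertex 2.204 -3.064 -0.356
endloop
endfacet
facet normal -0.976 -0.072 0.203
outer loop
vertex 1.518 -4.088 -1.294
vertex 1.693 -3.873 -0.378
vertex 1.511 -3.175 -1.006
endloop
endfacet
facet normal -0.482 -0.357 -0.800
outer loop
vertex 2.356 -4.256 -1.724
vertex 1.518 -4.088 -1.294
vertex 1.92 -3.411 -1.838
endloop
endfacet
facet normal 0.660 -0.400 -0.636
outer loop
vertex 3.049 -4.145 -1.074
vertex 2.356 -4.256 -1.724
vertex 2.867 -3.447 -1.702
endloop
endfacet
facet normal 0.872 -0.141 0.469
outer loop
vertex 2.64 -3.909 -0.242
vertex 3.049 -4.145 -1.074
vertex 3.042 -3.232 -0.786
endloop
endfacet

endsolid


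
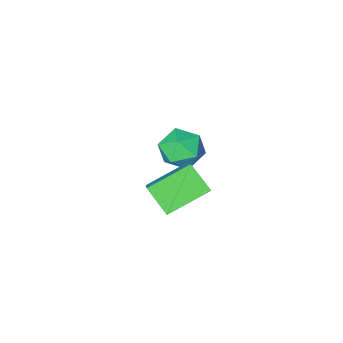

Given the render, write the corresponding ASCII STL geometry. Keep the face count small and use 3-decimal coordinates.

solid 
facet normal -0.365 0.864 -0.347
outer loop
vertex -0.55 -3.319 -3.36
vertex -1.517 -3.544 -2.903
vertex -0.759 -2.996 -2.337
endloop
endfacet
facet normal 0.335 0.916 -0.221
outer loop
vertex -0.55 -3.319 -3.36
vertex -0.759 -2.996 -2.337
vertex 0.219 -3.414 -2.589
endloop
endfacet
facet normal 0.667 0.422 -0.613
outer loop
vertex -0.55 -3.319 -3.36
vertex 0.219 -3.414 -2.589
vertex 0.066 -4.221 -3.311
endloop
endfacet
facet normal 0.173 0.065 -0.983
outer loop
vertex -0.55 -3.319 -3.36
vertex 0.066 -4.221 -3.311
vertex -1.007 -4.301 -3.505
endloop
endfacet
facet normal -0.465 0.337 -0.818
outer loop
vertex -0.55 -3.319 -3.36
vertex -1.007 -4.301 -3.505
vertex -1.517 -3.544 -2.903
endloop
endfacet
facet normal 0.447 0.763 0.468
outer loop
vertex 0.219 -3.414 -2.589
vertex -0.759 -2.996 -2.337
vertex -0.273 -3.699 -1.655
endloop
endfacet
facet normal -0.686 0.678 0.263
outer loop
vertex -0.759 -2.996 -2.337
vertex -1.517 -3.544 -2.903
vertex -1.346 -3.779 -1.849
endloop
endfacet
facet normal -0.848 -0.174 -0.500
outer loop
vertex -1.517 -3.544 -2.903
vertex -1.007 -4.301 -3.505
vertex -1.499 -4.586 -2.571
endloop
endfacet
facet normal 0.184 -0.616 -0.766
outer loop
vertex -1.007 -4.301 -3.505
vertex 0.066 -4.221 -3.311
vertex -0.521 -5.004 -2.823
endloop
endfacet
facet normal 0.985 -0.036 -0.168
outer loop
vertex 0.066 -4.221 -3.311
vertex 0.219 -3.414 -2.589
vertex 0.237 -4.456 -2.257
endloop
endfacet
facet normal -0.173 -0.065 0.983
outer loop
vertex -0.73 -4.681 -1.8
vertex -0.273 -3.699 -1.655
vertex -1.346 -3.779 -1.849
endloop
endfacet
facet normal -0.667 -0.422 0.613
outer loop
vertex -0.73 -4.681 -1.8
vertex -1.346 -3.779 -1.849
vertex -1.499 -4.586 -2.571
endloop
endfacet
facet normal -0.335 -0.916 0.221
outer loop
vertex -0.73 -4.681 -1.8
vertex -1.499 -4.586 -2.571
vertex -0.521 -5.004 -2.823
endloop
endfacet
facet normal 0.365 -0.864 0.347
outer loop
vertex -0.73 -4.681 -1.8
vertex -0.521 -5.004 -2.823
vertex 0.237 -4.456 -2.257
endloop
endfacet
facet normal 0.465 -0.337 0.818
outer loop
vertex -0.73 -4.681 -1.8
vertex 0.237 -4.456 -2.257
vertex -0.273 -3.699 -1.655
endloop
endfacet
facet normal -0.184 0.616 0.766
outer loop
vertex -1.346 -3.779 -1.849
vertex -0.273 -3.699 -1.655
vertex -0.759 -2.996 -2.337
endloop
endfacet
facet normal -0.985 0.036 0.168
outer loop
vertex -1.499 -4.586 -2.571
vertex -1.346 -3.779 -1.849
vertex -1.517 -3.544 -2.903
endloop
endfacet
facet normal -0.447 -0.763 -0.468
outer loop
vertex -0.521 -5.004 -2.823
vertex -1.499 -4.586 -2.571
vertex -1.007 -4.301 -3.505
endloop
endfacet
facet normal 0.686 -0.678 -0.263
outer loop
vertex 0.237 -4.456 -2.257
vertex -0.521 -5.004 -2.823
vertex 0.066 -4.221 -3.311
endloop
endfacet
facet normal 0.848 0.174 0.500
outer loop
vertex -0.273 -3.699 -1.655
vertex 0.237 -4.456 -2.257
vertex 0.219 -3.414 -2.589
endloop
endfacet
facet normal -0.918 0.089 0.386
outer loop
vertex 1.628 0.568 1.291
vertex 1.35 1.603 0.39
vertex 0.901 -0.847 -0.11
endloop
endfacet
facet normal 0.198 -0.739 0.644
outer loop
vertex 2.71 -1.023 -0.87
vertex 1.628 0.568 1.291
vertex 0.901 -0.847 -0.11
endloop
endfacet
facet normal -0.918 0.089 0.386
outer loop
vertex 0.901 -0.847 -0.11
vertex 1.35 1.603 0.39
vertex 0.623 0.188 -1.011
endloop
endfacet
facet normal -0.343 -0.668 -0.661
outer loop
vertex 0.623 0.188 -1.011
vertex 2.71 -1.023 -0.87
vertex 0.901 -0.847 -0.11
endloop
endfacet
facet normal 0.343 0.668 0.661
outer loop
vertex 1.628 0.568 1.291
vertex 3.159 1.427 -0.37
vertex 1.35 1.603 0.39
endloop
endfacet
facet normal 0.198 -0.739 0.644
outer loop
vertex 3.437 0.392 0.531
vertex 1.628 0.568 1.291
vertex 2.71 -1.023 -0.87
endloop
endfacet
facet normal 0.343 0.668 0.661
outer loop
vertex 3.437 0.392 0.531
vertex 3.159 1.427 -0.37
vertex 1.628 0.568 1.291
endloop
endfacet
facet normal -0.198 0.739 -0.644
outer loop
vertex 1.35 1.603 0.39
vertex 3.159 1.427 -0.37
vertex 0.623 0.188 -1.011
endloop
endfacet
facet normal -0.343 -0.668 -0.661
outer loop
vertex 2.432 0.012 -1.771
vertex 2.71 -1.023 -0.87
vertex 0.623 0.188 -1.011
endloop
endfacet
facet normal -0.198 0.739 -0.644
outer loop
vertex 0.623 0.188 -1.011
vertex 3.159 1.427 -0.37
vertex 2.432 0.012 -1.771
endloop
endfacet
facet normal 0.918 -0.089 -0.386
outer loop
vertex 2.432 0.012 -1.771
vertex 3.437 0.392 0.531
vertex 2.71 -1.023 -0.87
endloop
endfacet
facet normal 0.918 -0.089 -0.386
outer loop
vertex 3.159 1.427 -0.37
vertex 3.437 0.392 0.531
vertex 2.432 0.012 -1.771
endloop
endfacet

endsolid


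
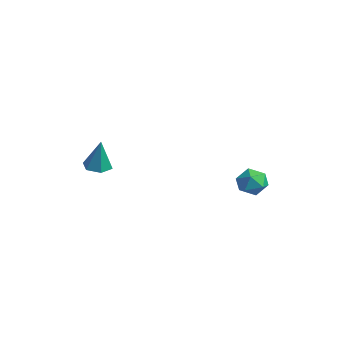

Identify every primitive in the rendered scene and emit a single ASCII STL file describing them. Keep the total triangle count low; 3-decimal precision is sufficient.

solid 
facet normal 0.224 0.067 0.972
outer loop
vertex 2.133 3.78 2.371
vertex 1.532 3.282 2.544
vertex 2.262 2.991 2.396
endloop
endfacet
facet normal 0.809 0.150 0.569
outer loop
vertex 2.133 3.78 2.371
vertex 2.262 2.991 2.396
vertex 2.589 3.431 1.815
endloop
endfacet
facet normal 0.699 0.703 0.132
outer loop
vertex 2.133 3.78 2.371
vertex 2.589 3.431 1.815
vertex 2.063 3.994 1.604
endloop
endfacet
facet normal 0.047 0.963 0.264
outer loop
vertex 2.133 3.78 2.371
vertex 2.063 3.994 1.604
vertex 1.409 3.902 2.055
endloop
endfacet
facet normal -0.246 0.570 0.784
outer loop
vertex 2.133 3.78 2.371
vertex 1.409 3.902 2.055
vertex 1.532 3.282 2.544
endloop
endfacet
facet normal 0.885 -0.435 0.169
outer loop
vertex 2.589 3.431 1.815
vertex 2.262 2.991 2.396
vertex 2.271 2.718 1.645
endloop
endfacet
facet normal -0.060 -0.568 0.821
outer loop
vertex 2.262 2.991 2.396
vertex 1.532 3.282 2.544
vertex 1.617 2.626 2.096
endloop
endfacet
facet normal -0.822 0.244 0.515
outer loop
vertex 1.532 3.282 2.544
vertex 1.409 3.902 2.055
vertex 1.091 3.189 1.885
endloop
endfacet
facet normal -0.347 0.880 -0.324
outer loop
vertex 1.409 3.902 2.055
vertex 2.063 3.994 1.604
vertex 1.418 3.629 1.304
endloop
endfacet
facet normal 0.707 0.459 -0.538
outer loop
vertex 2.063 3.994 1.604
vertex 2.589 3.431 1.815
vertex 2.148 3.338 1.156
endloop
endfacet
facet normal -0.047 -0.963 -0.264
outer loop
vertex 1.547 2.84 1.329
vertex 2.271 2.718 1.645
vertex 1.617 2.626 2.096
endloop
endfacet
facet normal -0.699 -0.703 -0.132
outer loop
vertex 1.547 2.84 1.329
vertex 1.617 2.626 2.096
vertex 1.091 3.189 1.885
endloop
endfacet
facet normal -0.809 -0.150 -0.569
outer loop
vertex 1.547 2.84 1.329
vertex 1.091 3.189 1.885
vertex 1.418 3.629 1.304
endloop
endfacet
facet normal -0.224 -0.067 -0.972
outer loop
vertex 1.547 2.84 1.329
vertex 1.418 3.629 1.304
vertex 2.148 3.338 1.156
endloop
endfacet
facet normal 0.246 -0.570 -0.784
outer loop
vertex 1.547 2.84 1.329
vertex 2.148 3.338 1.156
vertex 2.271 2.718 1.645
endloop
endfacet
facet normal 0.347 -0.880 0.324
outer loop
vertex 1.617 2.626 2.096
vertex 2.271 2.718 1.645
vertex 2.262 2.991 2.396
endloop
endfacet
facet normal -0.707 -0.459 0.538
outer loop
vertex 1.091 3.189 1.885
vertex 1.617 2.626 2.096
vertex 1.532 3.282 2.544
endloop
endfacet
facet normal -0.885 0.435 -0.169
outer loop
vertex 1.418 3.629 1.304
vertex 1.091 3.189 1.885
vertex 1.409 3.902 2.055
endloop
endfacet
facet normal 0.060 0.568 -0.821
outer loop
vertex 2.148 3.338 1.156
vertex 1.418 3.629 1.304
vertex 2.063 3.994 1.604
endloop
endfacet
facet normal 0.822 -0.244 -0.515
outer loop
vertex 2.271 2.718 1.645
vertex 2.148 3.338 1.156
vertex 2.589 3.431 1.815
endloop
endfacet
facet normal -0.206 -0.014 -0.978
outer loop
vertex -0.807 -2.094 2.698
vertex -1.244 -2.591 2.797
vertex -1.448 -1.954 2.831
endloop
endfacet
facet normal 0.260 0.924 0.281
outer loop
vertex -0.807 -2.094 2.698
vertex -1.448 -1.954 2.831
vertex -0.916 -2.569 4.363
endloop
endfacet
facet normal -0.204 -0.013 -0.979
outer loop
vertex -1.448 -1.954 2.831
vertex -1.244 -2.591 2.797
vertex -1.886 -2.452 2.929
endloop
endfacet
facet normal -0.616 0.634 0.468
outer loop
vertex -1.448 -1.954 2.831
vertex -1.886 -2.452 2.929
vertex -0.916 -2.569 4.363
endloop
endfacet
facet normal -0.205 -0.015 -0.979
outer loop
vertex -1.886 -2.452 2.929
vertex -1.244 -2.591 2.797
vertex -1.681 -3.089 2.896
endloop
endfacet
facet normal -0.804 -0.286 0.521
outer loop
vertex -1.886 -2.452 2.929
vertex -1.681 -3.089 2.896
vertex -0.916 -2.569 4.363
endloop
endfacet
facet normal -0.205 -0.015 -0.979
outer loop
vertex -1.681 -3.089 2.896
vertex -1.244 -2.591 2.797
vertex -1.039 -3.229 2.764
endloop
endfacet
facet normal -0.120 -0.914 0.387
outer loop
vertex -1.681 -3.089 2.896
vertex -1.039 -3.229 2.764
vertex -0.916 -2.569 4.363
endloop
endfacet
facet normal -0.205 -0.015 -0.979
outer loop
vertex -1.039 -3.229 2.764
vertex -1.244 -2.591 2.797
vertex -0.602 -2.731 2.665
endloop
endfacet
facet normal 0.756 -0.624 0.199
outer loop
vertex -1.039 -3.229 2.764
vertex -0.602 -2.731 2.665
vertex -0.916 -2.569 4.363
endloop
endfacet
facet normal -0.205 -0.015 -0.979
outer loop
vertex -0.602 -2.731 2.665
vertex -1.244 -2.591 2.797
vertex -0.807 -2.094 2.698
endloop
endfacet
facet normal 0.944 0.296 0.146
outer loop
vertex -0.602 -2.731 2.665
vertex -0.807 -2.094 2.698
vertex -0.916 -2.569 4.363
endloop
endfacet

endsolid


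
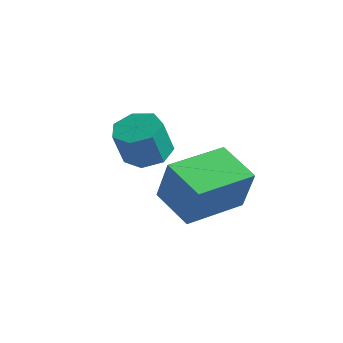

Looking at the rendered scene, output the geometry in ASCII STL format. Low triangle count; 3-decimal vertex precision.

solid 
facet normal -0.900 0.288 0.328
outer loop
vertex 2.136 0.996 -1.341
vertex 2.751 2.92 -1.345
vertex 1.639 1.152 -2.843
endloop
endfacet
facet normal -0.304 -0.953 0.002
outer loop
vertex 2.989 0.72 -3.335
vertex 2.136 0.996 -1.341
vertex 1.639 1.152 -2.843
endloop
endfacet
facet normal -0.900 0.288 0.328
outer loop
vertex 1.639 1.152 -2.843
vertex 2.751 2.92 -1.345
vertex 2.254 3.076 -2.847
endloop
endfacet
facet normal -0.313 0.098 -0.945
outer loop
vertex 2.254 3.076 -2.847
vertex 2.989 0.72 -3.335
vertex 1.639 1.152 -2.843
endloop
endfacet
facet normal 0.313 -0.098 0.945
outer loop
vertex 2.136 0.996 -1.341
vertex 4.101 2.488 -1.837
vertex 2.751 2.92 -1.345
endloop
endfacet
facet normal -0.304 -0.953 0.002
outer loop
vertex 3.486 0.564 -1.833
vertex 2.136 0.996 -1.341
vertex 2.989 0.72 -3.335
endloop
endfacet
facet normal 0.313 -0.098 0.945
outer loop
vertex 3.486 0.564 -1.833
vertex 4.101 2.488 -1.837
vertex 2.136 0.996 -1.341
endloop
endfacet
facet normal 0.304 0.953 -0.002
outer loop
vertex 2.751 2.92 -1.345
vertex 4.101 2.488 -1.837
vertex 2.254 3.076 -2.847
endloop
endfacet
facet normal -0.313 0.098 -0.945
outer loop
vertex 3.604 2.644 -3.339
vertex 2.989 0.72 -3.335
vertex 2.254 3.076 -2.847
endloop
endfacet
facet normal 0.304 0.953 -0.002
outer loop
vertex 2.254 3.076 -2.847
vertex 4.101 2.488 -1.837
vertex 3.604 2.644 -3.339
endloop
endfacet
facet normal 0.900 -0.288 -0.328
outer loop
vertex 3.604 2.644 -3.339
vertex 3.486 0.564 -1.833
vertex 2.989 0.72 -3.335
endloop
endfacet
facet normal 0.900 -0.288 -0.328
outer loop
vertex 4.101 2.488 -1.837
vertex 3.486 0.564 -1.833
vertex 3.604 2.644 -3.339
endloop
endfacet
facet normal 0.073 0.322 -0.944
outer loop
vertex 0.828 3.187 -2.211
vertex 0.158 2.791 -2.398
vertex 0.237 3.543 -2.135
endloop
endfacet
facet normal 0.519 0.795 0.313
outer loop
vertex 0.828 3.187 -2.211
vertex 0.237 3.543 -2.135
vertex 0.732 2.764 -0.975
endloop
endfacet
facet normal 0.519 0.795 0.313
outer loop
vertex 0.732 2.764 -0.975
vertex 0.237 3.543 -2.135
vertex 0.141 3.12 -0.899
endloop
endfacet
facet normal -0.073 -0.323 0.944
outer loop
vertex 0.732 2.764 -0.975
vertex 0.141 3.12 -0.899
vertex 0.062 2.369 -1.162
endloop
endfacet
facet normal 0.073 0.322 -0.944
outer loop
vertex 0.237 3.543 -2.135
vertex 0.158 2.791 -2.398
vertex -0.414 3.333 -2.257
endloop
endfacet
facet normal -0.342 0.897 0.280
outer loop
vertex 0.237 3.543 -2.135
vertex -0.414 3.333 -2.257
vertex 0.141 3.12 -0.899
endloop
endfacet
facet normal -0.341 0.897 0.280
outer loop
vertex 0.141 3.12 -0.899
vertex -0.414 3.333 -2.257
vertex -0.509 2.911 -1.021
endloop
endfacet
facet normal -0.073 -0.323 0.944
outer loop
vertex 0.141 3.12 -0.899
vertex -0.509 2.911 -1.021
vertex 0.062 2.369 -1.162
endloop
endfacet
facet normal 0.073 0.322 -0.944
outer loop
vertex -0.414 3.333 -2.257
vertex 0.158 2.791 -2.398
vertex -0.634 2.715 -2.485
endloop
endfacet
facet normal -0.946 0.323 0.038
outer loop
vertex -0.414 3.333 -2.257
vertex -0.634 2.715 -2.485
vertex -0.509 2.911 -1.021
endloop
endfacet
facet normal -0.945 0.324 0.037
outer loop
vertex -0.509 2.911 -1.021
vertex -0.634 2.715 -2.485
vertex -0.73 2.293 -1.249
endloop
endfacet
facet normal -0.073 -0.322 0.944
outer loop
vertex -0.509 2.911 -1.021
vertex -0.73 2.293 -1.249
vertex 0.062 2.369 -1.162
endloop
endfacet
facet normal 0.073 0.323 -0.943
outer loop
vertex -0.634 2.715 -2.485
vertex 0.158 2.791 -2.398
vertex -0.258 2.155 -2.648
endloop
endfacet
facet normal -0.837 -0.494 -0.234
outer loop
vertex -0.634 2.715 -2.485
vertex -0.258 2.155 -2.648
vertex -0.73 2.293 -1.249
endloop
endfacet
facet normal -0.838 -0.493 -0.234
outer loop
vertex -0.73 2.293 -1.249
vertex -0.258 2.155 -2.648
vertex -0.354 1.732 -1.412
endloop
endfacet
facet normal -0.073 -0.323 0.944
outer loop
vertex -0.73 2.293 -1.249
vertex -0.354 1.732 -1.412
vertex 0.062 2.369 -1.162
endloop
endfacet
facet normal 0.074 0.323 -0.944
outer loop
vertex -0.258 2.155 -2.648
vertex 0.158 2.791 -2.398
vertex 0.431 2.074 -2.622
endloop
endfacet
facet normal -0.098 -0.939 -0.329
outer loop
vertex -0.258 2.155 -2.648
vertex 0.431 2.074 -2.622
vertex -0.354 1.732 -1.412
endloop
endfacet
facet normal -0.098 -0.939 -0.329
outer loop
vertex -0.354 1.732 -1.412
vertex 0.431 2.074 -2.622
vertex 0.335 1.651 -1.386
endloop
endfacet
facet normal -0.074 -0.322 0.944
outer loop
vertex -0.354 1.732 -1.412
vertex 0.335 1.651 -1.386
vertex 0.062 2.369 -1.162
endloop
endfacet
facet normal 0.073 0.322 -0.944
outer loop
vertex 0.431 2.074 -2.622
vertex 0.158 2.791 -2.398
vertex 0.914 2.533 -2.428
endloop
endfacet
facet normal 0.714 -0.677 -0.176
outer loop
vertex 0.431 2.074 -2.622
vertex 0.914 2.533 -2.428
vertex 0.335 1.651 -1.386
endloop
endfacet
facet normal 0.714 -0.678 -0.177
outer loop
vertex 0.335 1.651 -1.386
vertex 0.914 2.533 -2.428
vertex 0.819 2.11 -1.192
endloop
endfacet
facet normal -0.073 -0.322 0.944
outer loop
vertex 0.335 1.651 -1.386
vertex 0.819 2.11 -1.192
vertex 0.062 2.369 -1.162
endloop
endfacet
facet normal 0.073 0.323 -0.944
outer loop
vertex 0.914 2.533 -2.428
vertex 0.158 2.791 -2.398
vertex 0.828 3.187 -2.211
endloop
endfacet
facet normal 0.990 0.094 0.108
outer loop
vertex 0.914 2.533 -2.428
vertex 0.828 3.187 -2.211
vertex 0.819 2.11 -1.192
endloop
endfacet
facet normal 0.989 0.095 0.109
outer loop
vertex 0.819 2.11 -1.192
vertex 0.828 3.187 -2.211
vertex 0.732 2.764 -0.975
endloop
endfacet
facet normal -0.073 -0.323 0.944
outer loop
vertex 0.819 2.11 -1.192
vertex 0.732 2.764 -0.975
vertex 0.062 2.369 -1.162
endloop
endfacet

endsolid


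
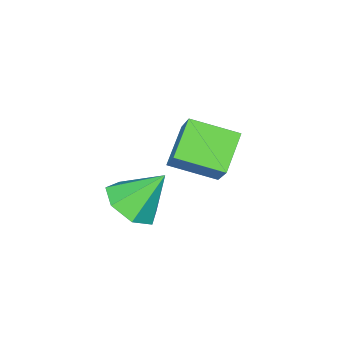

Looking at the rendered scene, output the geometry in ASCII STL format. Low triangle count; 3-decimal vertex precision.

solid 
facet normal 0.462 -0.412 -0.786
outer loop
vertex 1.864 3.56 2.198
vertex 0.967 3.516 1.694
vertex 1.661 4.276 1.703
endloop
endfacet
facet normal 0.536 0.578 0.616
outer loop
vertex 1.864 3.56 2.198
vertex 1.661 4.276 1.703
vertex 0.173 4.224 3.046
endloop
endfacet
facet normal 0.461 -0.412 -0.786
outer loop
vertex 1.661 4.276 1.703
vertex 0.967 3.516 1.694
vertex 0.936 4.42 1.202
endloop
endfacet
facet normal 0.096 0.985 0.144
outer loop
vertex 1.661 4.276 1.703
vertex 0.936 4.42 1.202
vertex 0.173 4.224 3.046
endloop
endfacet
facet normal 0.461 -0.412 -0.786
outer loop
vertex 0.936 4.42 1.202
vertex 0.967 3.516 1.694
vertex 0.233 3.883 1.071
endloop
endfacet
facet normal -0.581 0.799 -0.156
outer loop
vertex 0.936 4.42 1.202
vertex 0.233 3.883 1.071
vertex 0.173 4.224 3.046
endloop
endfacet
facet normal 0.461 -0.412 -0.786
outer loop
vertex 0.233 3.883 1.071
vertex 0.967 3.516 1.694
vertex 0.083 3.069 1.41
endloop
endfacet
facet normal -0.986 0.158 -0.057
outer loop
vertex 0.233 3.883 1.071
vertex 0.083 3.069 1.41
vertex 0.173 4.224 3.046
endloop
endfacet
facet normal 0.461 -0.412 -0.786
outer loop
vertex 0.083 3.069 1.41
vertex 0.967 3.516 1.694
vertex 0.598 2.592 1.962
endloop
endfacet
facet normal -0.812 -0.454 0.365
outer loop
vertex 0.083 3.069 1.41
vertex 0.598 2.592 1.962
vertex 0.173 4.224 3.046
endloop
endfacet
facet normal 0.461 -0.412 -0.786
outer loop
vertex 0.598 2.592 1.962
vertex 0.967 3.516 1.694
vertex 1.391 2.81 2.313
endloop
endfacet
facet normal -0.193 -0.577 0.794
outer loop
vertex 0.598 2.592 1.962
vertex 1.391 2.81 2.313
vertex 0.173 4.224 3.046
endloop
endfacet
facet normal 0.462 -0.412 -0.786
outer loop
vertex 1.391 2.81 2.313
vertex 0.967 3.516 1.694
vertex 1.864 3.56 2.198
endloop
endfacet
facet normal 0.408 -0.118 0.905
outer loop
vertex 1.391 2.81 2.313
vertex 1.864 3.56 2.198
vertex 0.173 4.224 3.046
endloop
endfacet
facet normal -0.358 -0.543 -0.760
outer loop
vertex -2.44 2.339 2.771
vertex -3.421 3.707 2.256
vertex -1.241 2.849 1.842
endloop
endfacet
facet normal 0.557 -0.777 0.293
outer loop
vertex -0.619 3.793 3.164
vertex -2.44 2.339 2.771
vertex -1.241 2.849 1.842
endloop
endfacet
facet normal -0.358 -0.543 -0.760
outer loop
vertex -1.241 2.849 1.842
vertex -3.421 3.707 2.256
vertex -2.222 4.216 1.327
endloop
endfacet
facet normal 0.749 0.319 -0.580
outer loop
vertex -2.222 4.216 1.327
vertex -0.619 3.793 3.164
vertex -1.241 2.849 1.842
endloop
endfacet
facet normal -0.749 -0.319 0.580
outer loop
vertex -2.44 2.339 2.771
vertex -2.799 4.651 3.578
vertex -3.421 3.707 2.256
endloop
endfacet
facet normal 0.557 -0.777 0.293
outer loop
vertex -1.818 3.284 4.093
vertex -2.44 2.339 2.771
vertex -0.619 3.793 3.164
endloop
endfacet
facet normal -0.749 -0.319 0.580
outer loop
vertex -1.818 3.284 4.093
vertex -2.799 4.651 3.578
vertex -2.44 2.339 2.771
endloop
endfacet
facet normal -0.557 0.777 -0.293
outer loop
vertex -3.421 3.707 2.256
vertex -2.799 4.651 3.578
vertex -2.222 4.216 1.327
endloop
endfacet
facet normal 0.749 0.319 -0.580
outer loop
vertex -1.6 5.161 2.649
vertex -0.619 3.793 3.164
vertex -2.222 4.216 1.327
endloop
endfacet
facet normal -0.557 0.777 -0.293
outer loop
vertex -2.222 4.216 1.327
vertex -2.799 4.651 3.578
vertex -1.6 5.161 2.649
endloop
endfacet
facet normal 0.358 0.543 0.760
outer loop
vertex -1.6 5.161 2.649
vertex -1.818 3.284 4.093
vertex -0.619 3.793 3.164
endloop
endfacet
facet normal 0.358 0.543 0.760
outer loop
vertex -2.799 4.651 3.578
vertex -1.818 3.284 4.093
vertex -1.6 5.161 2.649
endloop
endfacet

endsolid
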